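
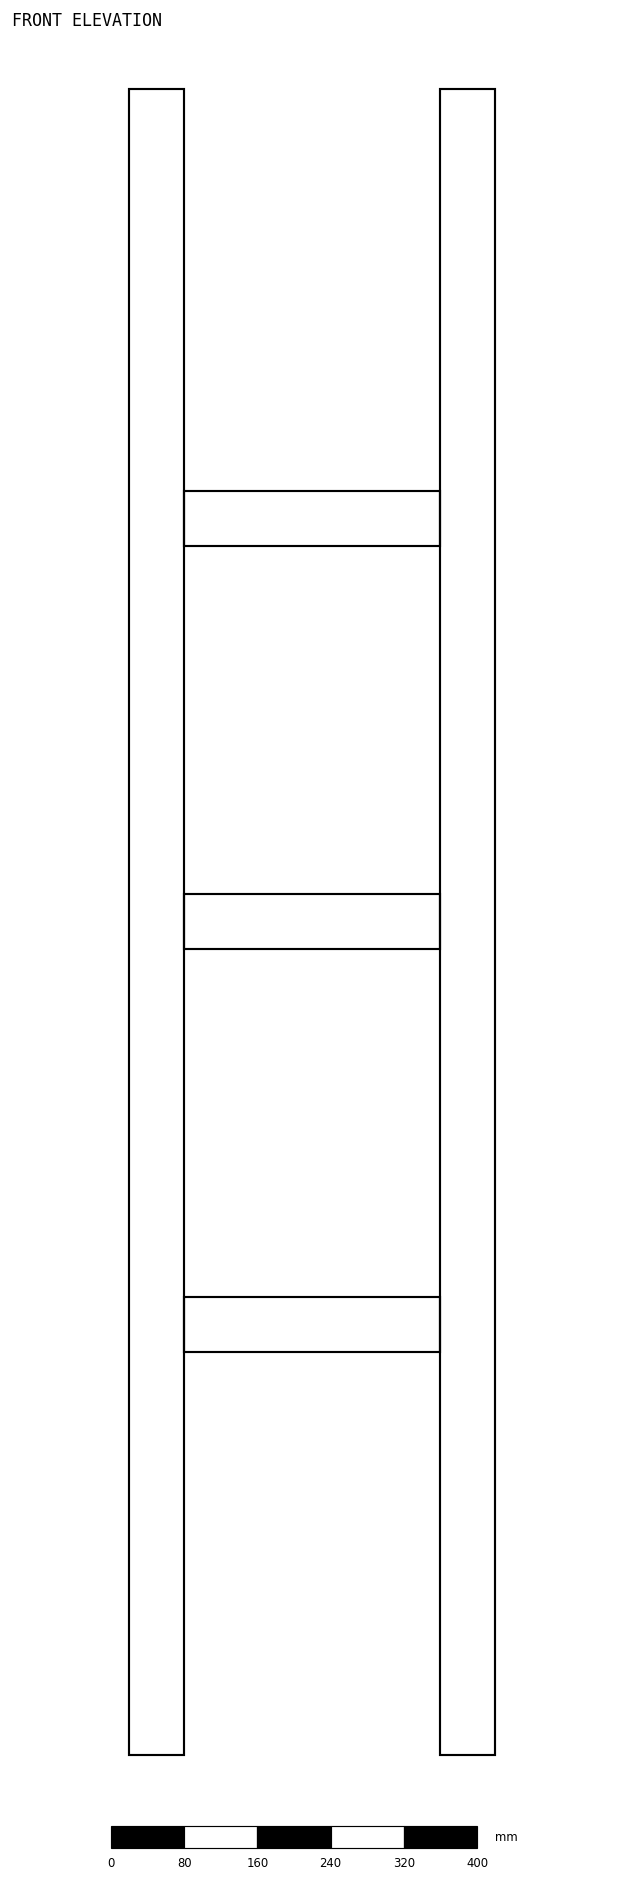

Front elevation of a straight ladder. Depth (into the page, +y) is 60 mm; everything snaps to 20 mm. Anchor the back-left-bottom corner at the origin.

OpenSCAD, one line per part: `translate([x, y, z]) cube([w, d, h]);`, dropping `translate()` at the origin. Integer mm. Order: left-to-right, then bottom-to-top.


cube([60, 60, 1820]);
translate([60, 0, 440]) cube([280, 60, 60]);
translate([60, 0, 880]) cube([280, 60, 60]);
translate([60, 0, 1320]) cube([280, 60, 60]);
translate([340, 0, 0]) cube([60, 60, 1820]);


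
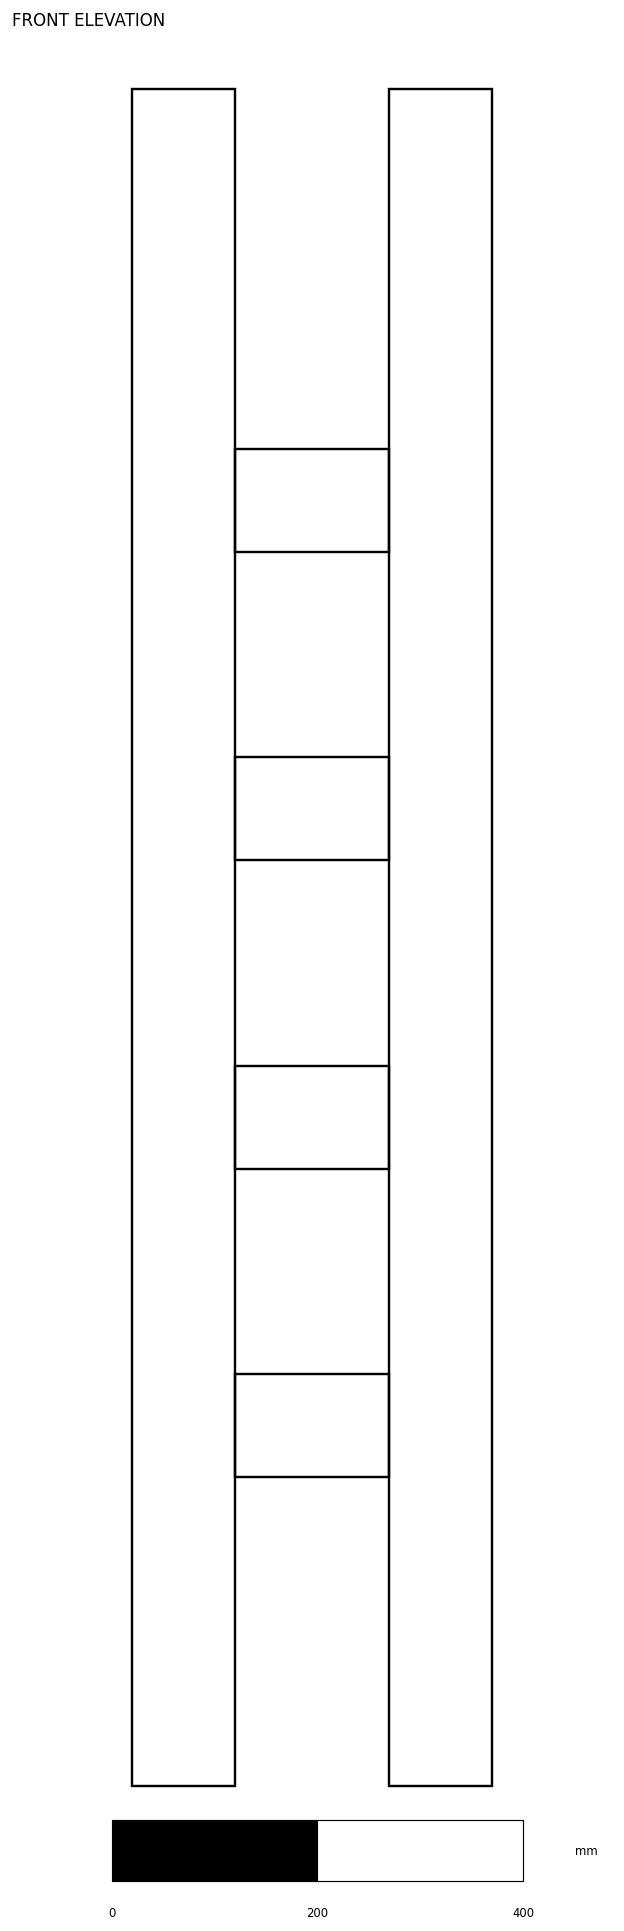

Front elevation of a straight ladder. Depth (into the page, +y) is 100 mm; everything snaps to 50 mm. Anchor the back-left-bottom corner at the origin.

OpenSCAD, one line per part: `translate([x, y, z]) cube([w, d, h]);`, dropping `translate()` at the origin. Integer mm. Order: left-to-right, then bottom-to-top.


cube([100, 100, 1650]);
translate([100, 0, 300]) cube([150, 100, 100]);
translate([100, 0, 600]) cube([150, 100, 100]);
translate([100, 0, 900]) cube([150, 100, 100]);
translate([100, 0, 1200]) cube([150, 100, 100]);
translate([250, 0, 0]) cube([100, 100, 1650]);


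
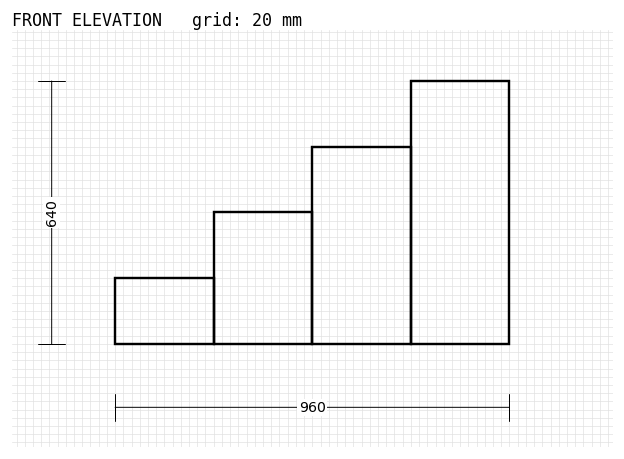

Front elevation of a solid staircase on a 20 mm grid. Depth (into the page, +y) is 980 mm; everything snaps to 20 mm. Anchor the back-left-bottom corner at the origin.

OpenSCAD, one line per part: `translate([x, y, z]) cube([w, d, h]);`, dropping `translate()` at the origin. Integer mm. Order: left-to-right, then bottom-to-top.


cube([240, 980, 160]);
translate([240, 0, 0]) cube([240, 980, 320]);
translate([480, 0, 0]) cube([240, 980, 480]);
translate([720, 0, 0]) cube([240, 980, 640]);


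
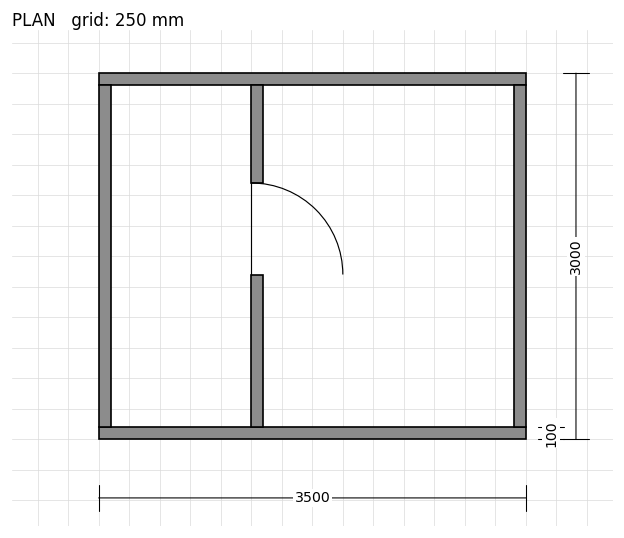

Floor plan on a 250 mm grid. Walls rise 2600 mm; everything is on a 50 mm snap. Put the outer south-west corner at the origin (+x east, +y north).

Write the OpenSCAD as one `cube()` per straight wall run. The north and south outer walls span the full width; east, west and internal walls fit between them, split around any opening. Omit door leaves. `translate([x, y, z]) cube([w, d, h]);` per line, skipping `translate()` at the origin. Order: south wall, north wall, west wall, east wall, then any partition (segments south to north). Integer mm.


cube([3500, 100, 2600]);
translate([0, 2900, 0]) cube([3500, 100, 2600]);
translate([0, 100, 0]) cube([100, 2800, 2600]);
translate([3400, 100, 0]) cube([100, 2800, 2600]);
translate([1250, 100, 0]) cube([100, 1250, 2600]);
translate([1250, 2100, 0]) cube([100, 800, 2600]);


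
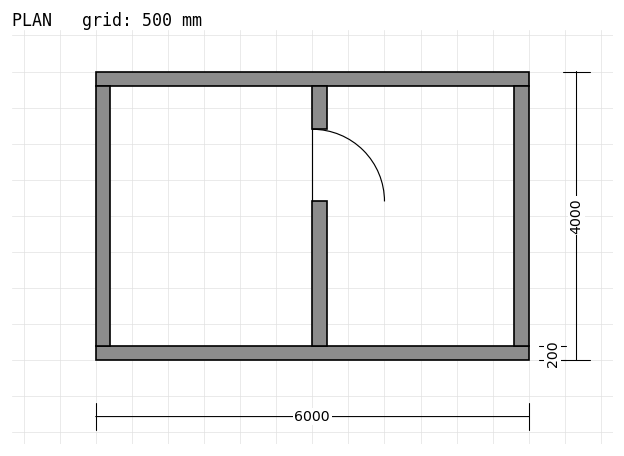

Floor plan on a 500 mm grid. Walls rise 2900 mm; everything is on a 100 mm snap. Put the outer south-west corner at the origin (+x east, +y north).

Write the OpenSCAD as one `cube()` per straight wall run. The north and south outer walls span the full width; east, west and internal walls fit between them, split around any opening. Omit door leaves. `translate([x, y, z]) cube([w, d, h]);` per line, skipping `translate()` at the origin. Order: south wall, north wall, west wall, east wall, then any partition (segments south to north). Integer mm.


cube([6000, 200, 2900]);
translate([0, 3800, 0]) cube([6000, 200, 2900]);
translate([0, 200, 0]) cube([200, 3600, 2900]);
translate([5800, 200, 0]) cube([200, 3600, 2900]);
translate([3000, 200, 0]) cube([200, 2000, 2900]);
translate([3000, 3200, 0]) cube([200, 600, 2900]);


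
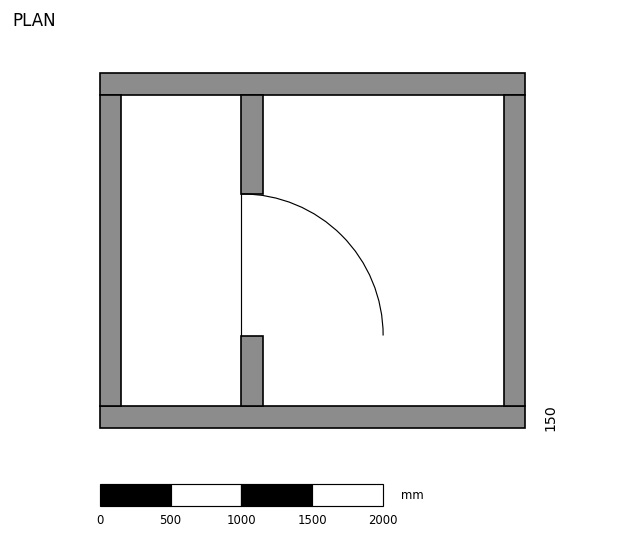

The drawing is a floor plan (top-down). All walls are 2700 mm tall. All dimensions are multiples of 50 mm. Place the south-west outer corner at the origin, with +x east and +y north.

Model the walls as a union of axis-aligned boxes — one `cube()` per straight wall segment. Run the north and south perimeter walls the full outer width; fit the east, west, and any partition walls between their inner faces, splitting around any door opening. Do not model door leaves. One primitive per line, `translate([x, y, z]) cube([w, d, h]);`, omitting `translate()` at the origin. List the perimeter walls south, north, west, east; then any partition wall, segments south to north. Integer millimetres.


cube([3000, 150, 2700]);
translate([0, 2350, 0]) cube([3000, 150, 2700]);
translate([0, 150, 0]) cube([150, 2200, 2700]);
translate([2850, 150, 0]) cube([150, 2200, 2700]);
translate([1000, 150, 0]) cube([150, 500, 2700]);
translate([1000, 1650, 0]) cube([150, 700, 2700]);


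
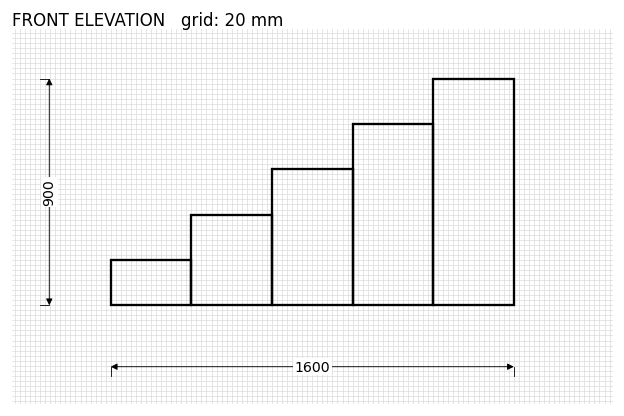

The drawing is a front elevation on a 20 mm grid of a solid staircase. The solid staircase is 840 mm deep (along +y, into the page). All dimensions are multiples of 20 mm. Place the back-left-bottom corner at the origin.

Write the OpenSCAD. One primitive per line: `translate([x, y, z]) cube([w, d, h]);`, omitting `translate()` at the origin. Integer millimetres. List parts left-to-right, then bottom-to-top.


cube([320, 840, 180]);
translate([320, 0, 0]) cube([320, 840, 360]);
translate([640, 0, 0]) cube([320, 840, 540]);
translate([960, 0, 0]) cube([320, 840, 720]);
translate([1280, 0, 0]) cube([320, 840, 900]);


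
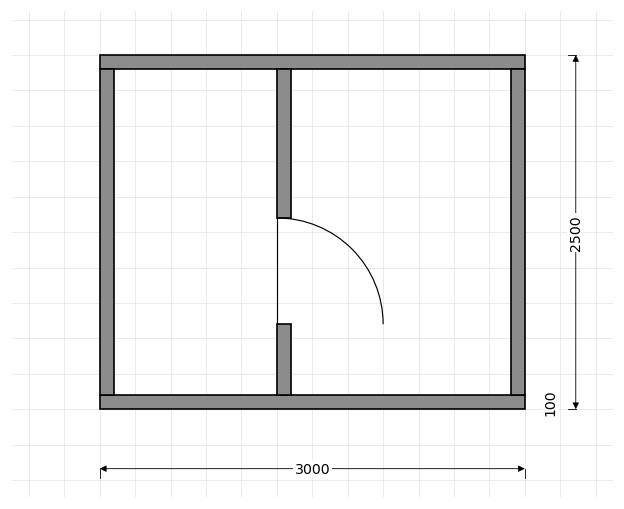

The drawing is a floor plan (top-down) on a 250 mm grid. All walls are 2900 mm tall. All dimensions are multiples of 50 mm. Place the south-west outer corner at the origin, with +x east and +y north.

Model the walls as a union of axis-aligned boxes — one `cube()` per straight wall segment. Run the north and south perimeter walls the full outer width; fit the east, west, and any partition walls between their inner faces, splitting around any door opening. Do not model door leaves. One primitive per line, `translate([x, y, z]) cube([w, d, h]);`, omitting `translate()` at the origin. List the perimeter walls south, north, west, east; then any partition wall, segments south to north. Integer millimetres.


cube([3000, 100, 2900]);
translate([0, 2400, 0]) cube([3000, 100, 2900]);
translate([0, 100, 0]) cube([100, 2300, 2900]);
translate([2900, 100, 0]) cube([100, 2300, 2900]);
translate([1250, 100, 0]) cube([100, 500, 2900]);
translate([1250, 1350, 0]) cube([100, 1050, 2900]);


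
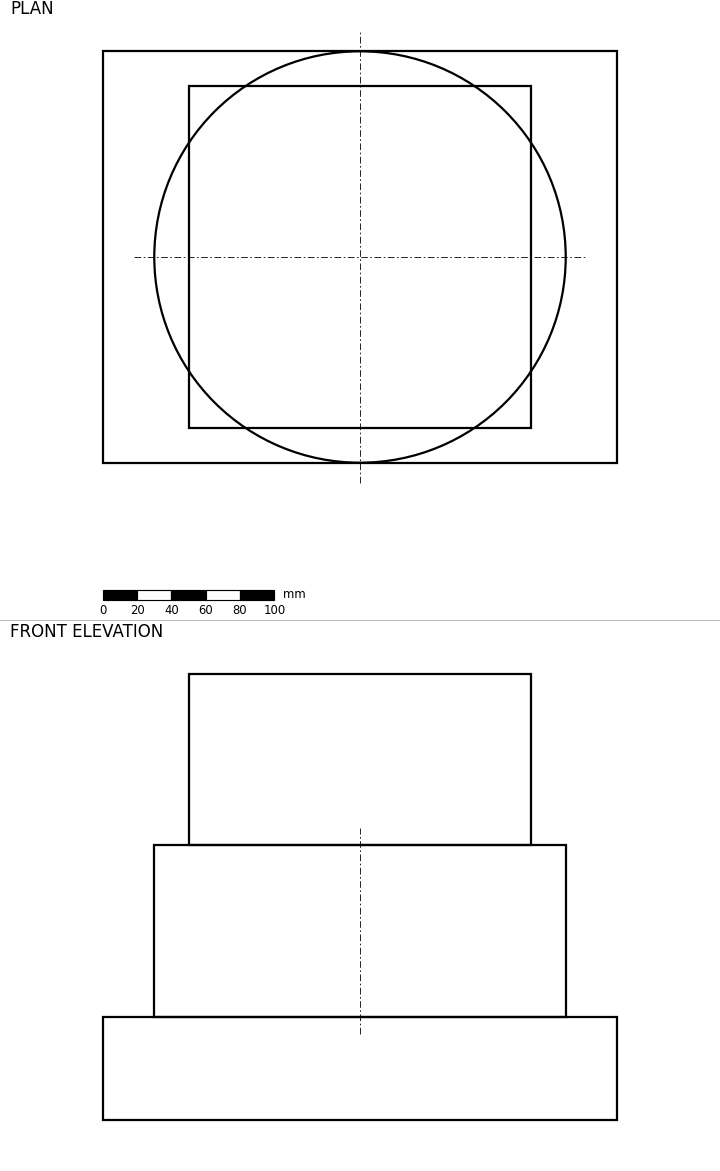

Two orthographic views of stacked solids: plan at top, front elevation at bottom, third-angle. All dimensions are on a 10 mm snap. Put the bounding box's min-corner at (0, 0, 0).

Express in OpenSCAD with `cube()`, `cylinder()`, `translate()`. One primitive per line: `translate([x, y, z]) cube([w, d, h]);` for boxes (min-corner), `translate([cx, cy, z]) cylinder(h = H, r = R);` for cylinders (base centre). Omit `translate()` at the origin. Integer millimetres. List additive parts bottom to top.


cube([300, 240, 60]);
translate([150, 120, 60]) cylinder(h = 100, r = 120);
translate([50, 20, 160]) cube([200, 200, 100]);


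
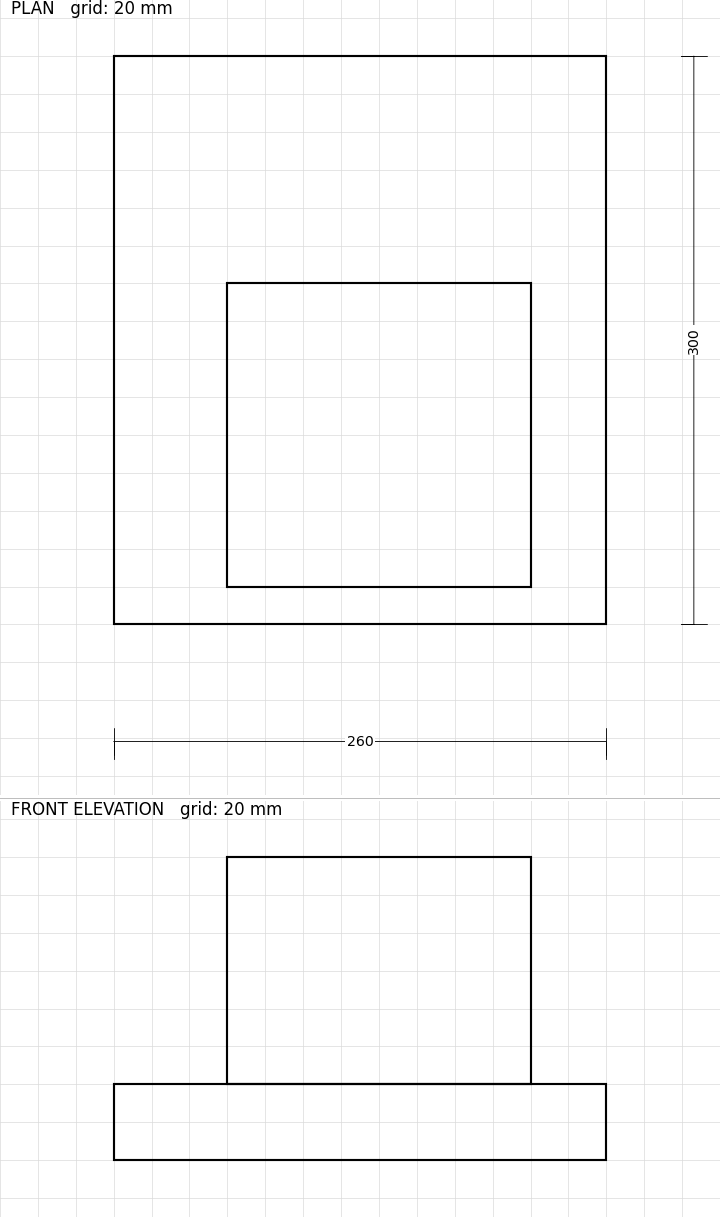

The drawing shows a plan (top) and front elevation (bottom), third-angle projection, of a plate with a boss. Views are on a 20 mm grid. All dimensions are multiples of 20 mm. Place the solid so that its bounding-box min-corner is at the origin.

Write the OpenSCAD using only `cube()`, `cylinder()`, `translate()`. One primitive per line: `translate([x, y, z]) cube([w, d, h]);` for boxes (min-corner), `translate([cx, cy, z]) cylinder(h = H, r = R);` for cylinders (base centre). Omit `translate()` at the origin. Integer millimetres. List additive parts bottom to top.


cube([260, 300, 40]);
translate([60, 20, 40]) cube([160, 160, 120]);


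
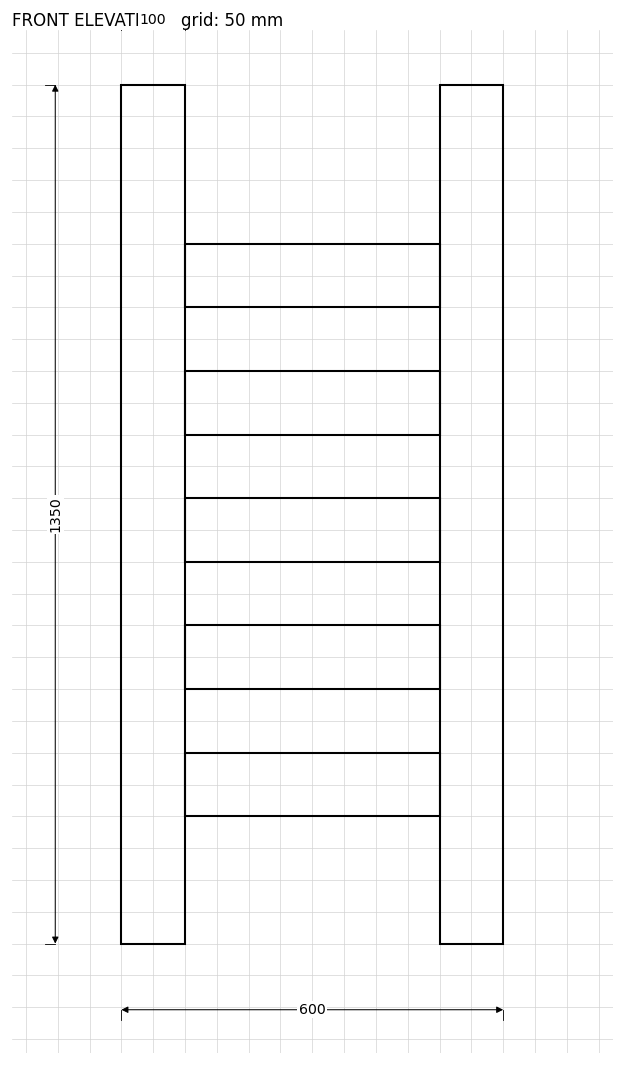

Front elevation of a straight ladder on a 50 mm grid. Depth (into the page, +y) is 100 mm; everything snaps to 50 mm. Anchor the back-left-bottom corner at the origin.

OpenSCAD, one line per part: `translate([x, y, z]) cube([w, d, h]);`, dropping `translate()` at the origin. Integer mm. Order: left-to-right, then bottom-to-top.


cube([100, 100, 1350]);
translate([100, 0, 200]) cube([400, 100, 100]);
translate([100, 0, 400]) cube([400, 100, 100]);
translate([100, 0, 600]) cube([400, 100, 100]);
translate([100, 0, 800]) cube([400, 100, 100]);
translate([100, 0, 1000]) cube([400, 100, 100]);
translate([500, 0, 0]) cube([100, 100, 1350]);


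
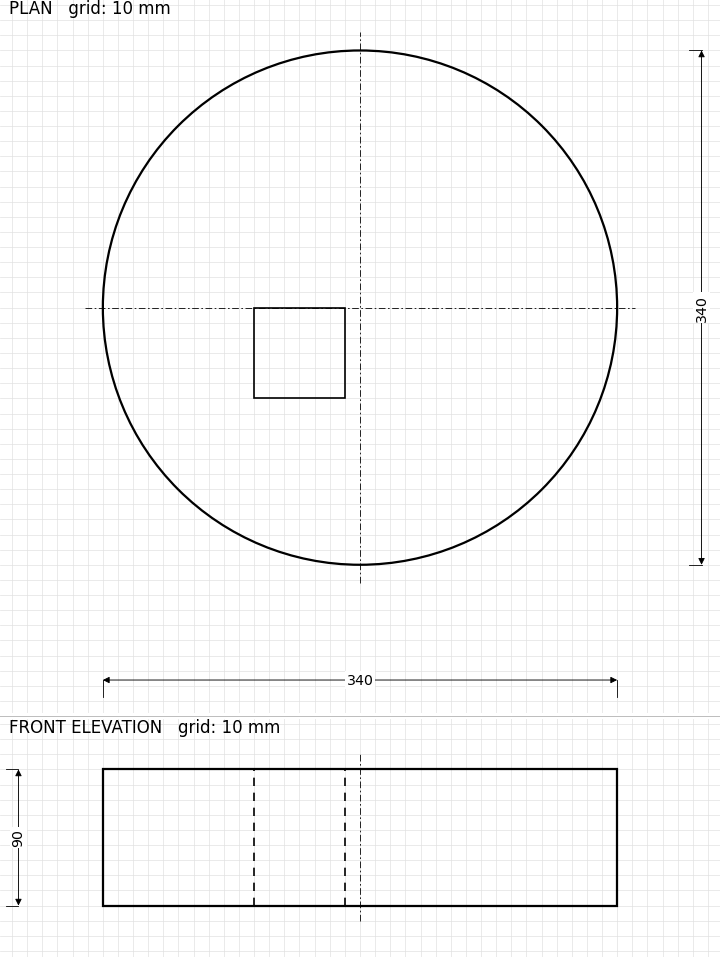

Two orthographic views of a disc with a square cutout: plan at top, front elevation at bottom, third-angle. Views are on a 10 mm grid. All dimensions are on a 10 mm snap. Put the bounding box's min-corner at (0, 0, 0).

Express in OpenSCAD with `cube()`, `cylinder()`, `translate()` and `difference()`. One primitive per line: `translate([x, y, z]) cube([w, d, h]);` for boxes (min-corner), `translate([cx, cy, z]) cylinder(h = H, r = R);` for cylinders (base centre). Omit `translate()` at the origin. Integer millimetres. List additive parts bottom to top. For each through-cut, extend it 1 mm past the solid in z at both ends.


difference() {
  translate([170, 170, 0]) cylinder(h = 90, r = 170);
  translate([100, 110, -1]) cube([60, 60, 92]);
}


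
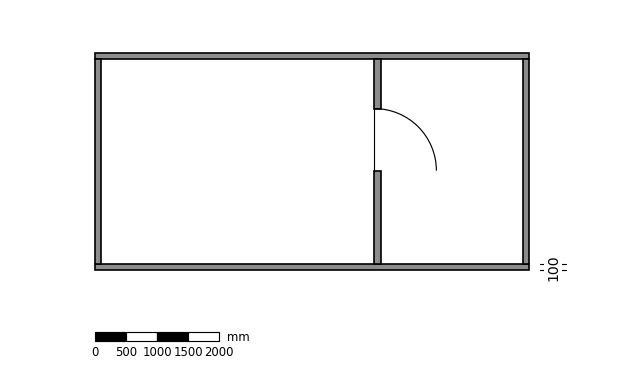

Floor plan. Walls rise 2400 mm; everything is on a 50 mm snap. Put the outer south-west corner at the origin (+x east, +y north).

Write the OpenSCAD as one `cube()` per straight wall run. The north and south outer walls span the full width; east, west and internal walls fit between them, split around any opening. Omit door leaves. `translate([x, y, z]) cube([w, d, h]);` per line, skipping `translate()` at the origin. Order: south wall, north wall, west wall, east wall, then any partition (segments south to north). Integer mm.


cube([7000, 100, 2400]);
translate([0, 3400, 0]) cube([7000, 100, 2400]);
translate([0, 100, 0]) cube([100, 3300, 2400]);
translate([6900, 100, 0]) cube([100, 3300, 2400]);
translate([4500, 100, 0]) cube([100, 1500, 2400]);
translate([4500, 2600, 0]) cube([100, 800, 2400]);


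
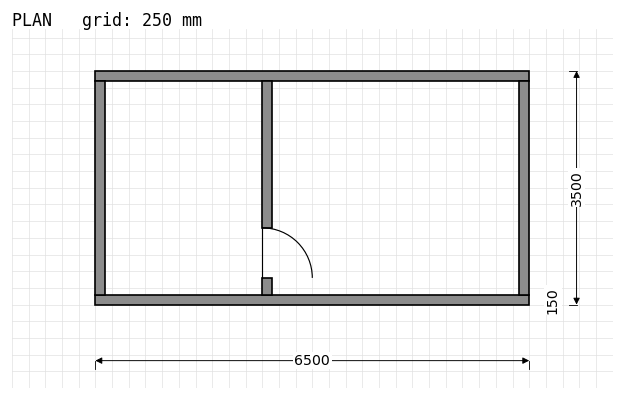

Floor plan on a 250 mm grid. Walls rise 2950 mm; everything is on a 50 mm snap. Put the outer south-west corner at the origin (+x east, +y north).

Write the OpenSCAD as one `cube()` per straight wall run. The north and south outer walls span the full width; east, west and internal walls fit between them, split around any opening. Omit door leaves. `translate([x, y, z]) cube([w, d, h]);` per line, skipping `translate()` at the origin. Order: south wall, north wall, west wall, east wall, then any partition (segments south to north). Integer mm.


cube([6500, 150, 2950]);
translate([0, 3350, 0]) cube([6500, 150, 2950]);
translate([0, 150, 0]) cube([150, 3200, 2950]);
translate([6350, 150, 0]) cube([150, 3200, 2950]);
translate([2500, 150, 0]) cube([150, 250, 2950]);
translate([2500, 1150, 0]) cube([150, 2200, 2950]);


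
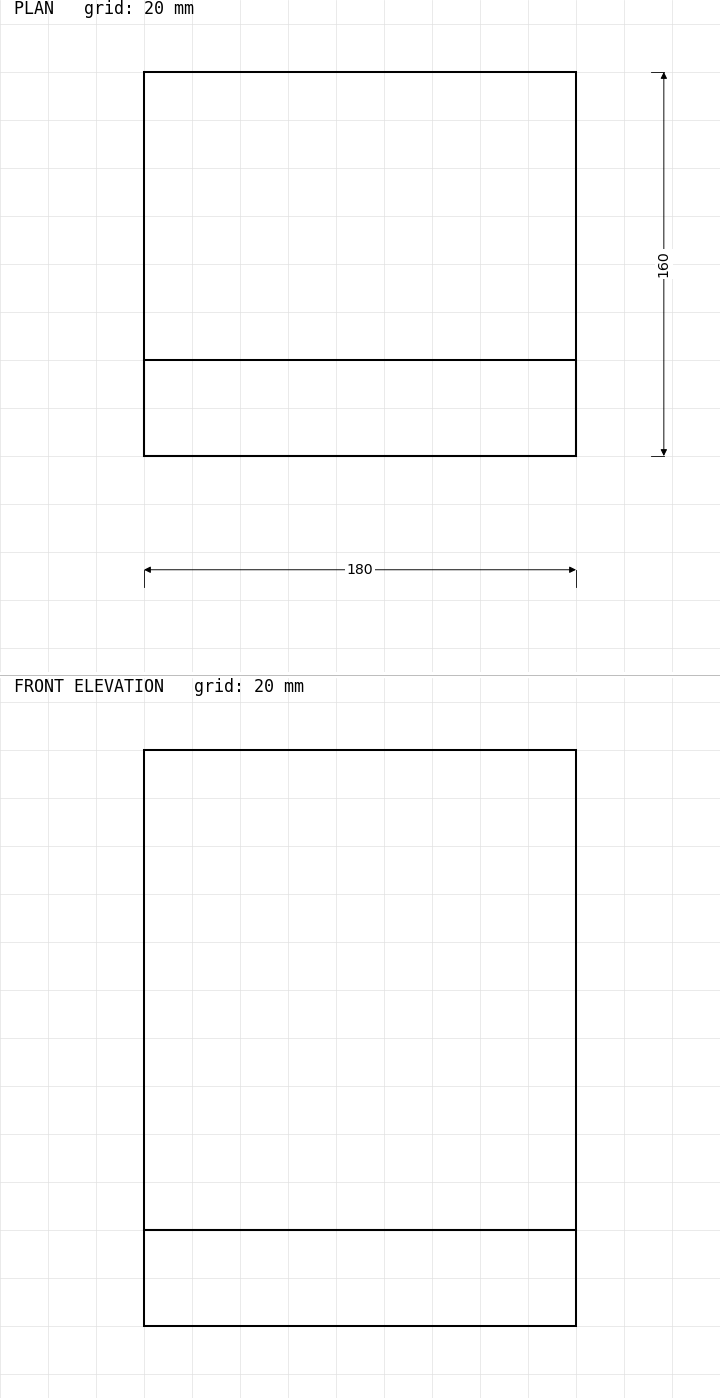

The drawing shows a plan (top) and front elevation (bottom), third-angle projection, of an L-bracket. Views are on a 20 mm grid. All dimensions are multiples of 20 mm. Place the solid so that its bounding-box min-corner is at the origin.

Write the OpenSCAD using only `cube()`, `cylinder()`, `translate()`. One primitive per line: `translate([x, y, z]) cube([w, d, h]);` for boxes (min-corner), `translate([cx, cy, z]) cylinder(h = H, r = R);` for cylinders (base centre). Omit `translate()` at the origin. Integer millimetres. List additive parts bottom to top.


cube([180, 160, 40]);
translate([0, 0, 40]) cube([180, 40, 200]);


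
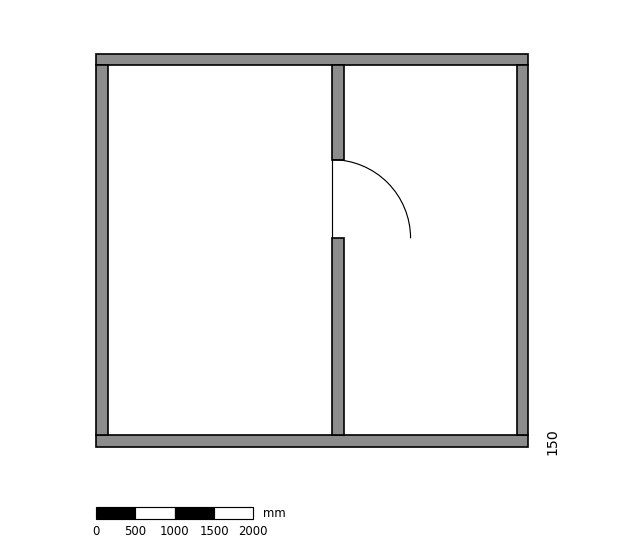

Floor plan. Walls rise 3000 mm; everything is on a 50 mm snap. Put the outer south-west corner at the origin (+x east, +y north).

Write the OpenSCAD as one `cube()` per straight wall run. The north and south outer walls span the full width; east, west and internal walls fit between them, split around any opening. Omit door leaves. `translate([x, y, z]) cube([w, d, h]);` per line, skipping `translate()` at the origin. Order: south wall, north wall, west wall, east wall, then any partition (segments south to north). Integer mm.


cube([5500, 150, 3000]);
translate([0, 4850, 0]) cube([5500, 150, 3000]);
translate([0, 150, 0]) cube([150, 4700, 3000]);
translate([5350, 150, 0]) cube([150, 4700, 3000]);
translate([3000, 150, 0]) cube([150, 2500, 3000]);
translate([3000, 3650, 0]) cube([150, 1200, 3000]);


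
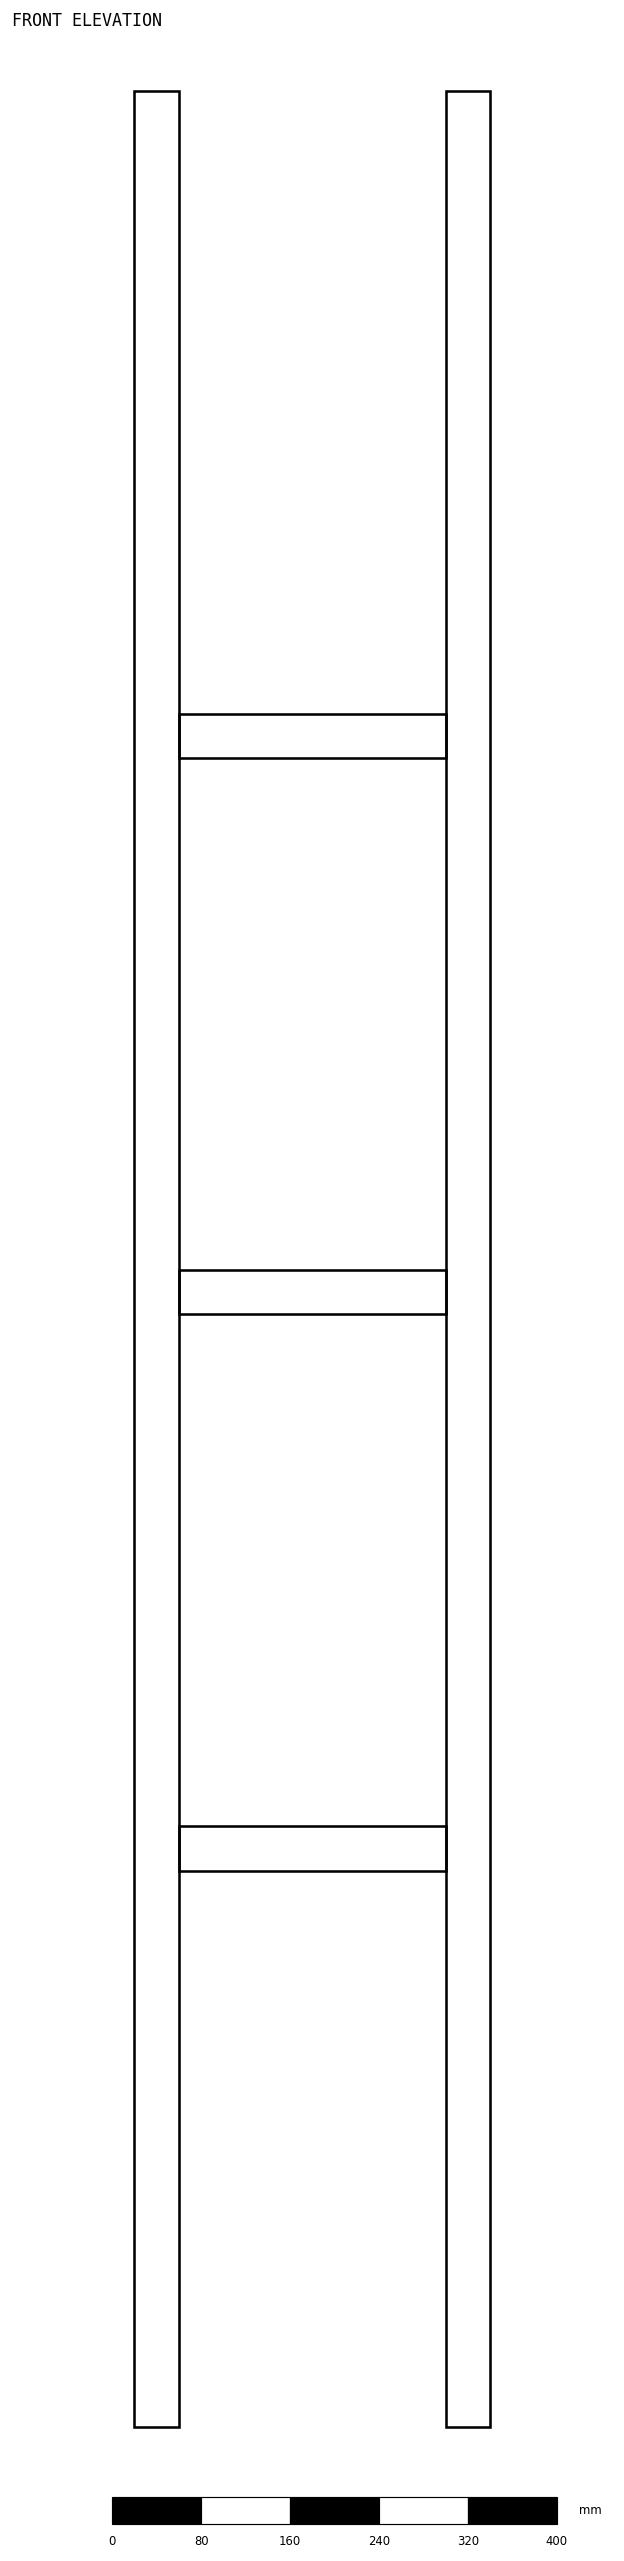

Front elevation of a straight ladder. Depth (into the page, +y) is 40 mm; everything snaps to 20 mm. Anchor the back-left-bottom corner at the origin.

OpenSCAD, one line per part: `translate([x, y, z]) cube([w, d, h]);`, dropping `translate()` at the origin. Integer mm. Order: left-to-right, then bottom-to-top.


cube([40, 40, 2100]);
translate([40, 0, 500]) cube([240, 40, 40]);
translate([40, 0, 1000]) cube([240, 40, 40]);
translate([40, 0, 1500]) cube([240, 40, 40]);
translate([280, 0, 0]) cube([40, 40, 2100]);


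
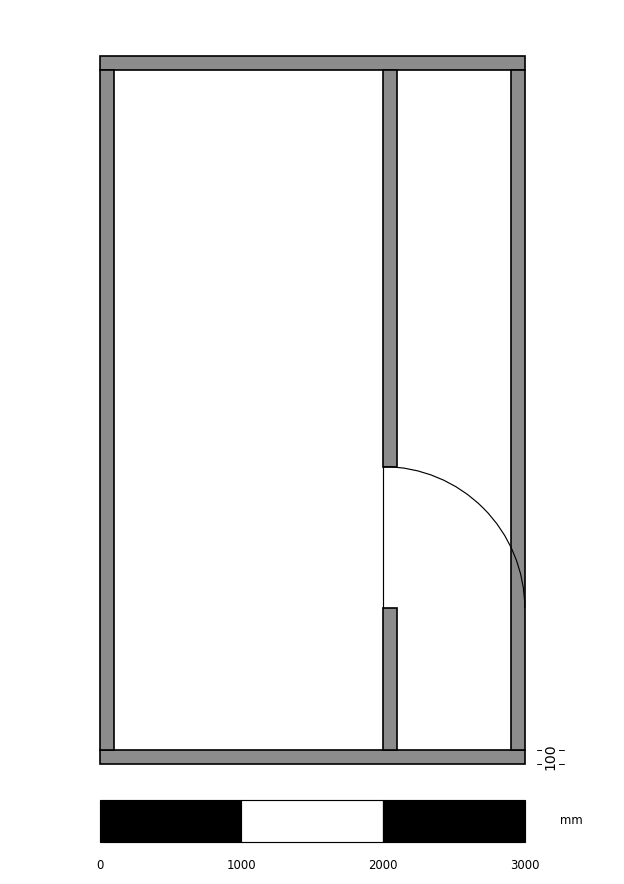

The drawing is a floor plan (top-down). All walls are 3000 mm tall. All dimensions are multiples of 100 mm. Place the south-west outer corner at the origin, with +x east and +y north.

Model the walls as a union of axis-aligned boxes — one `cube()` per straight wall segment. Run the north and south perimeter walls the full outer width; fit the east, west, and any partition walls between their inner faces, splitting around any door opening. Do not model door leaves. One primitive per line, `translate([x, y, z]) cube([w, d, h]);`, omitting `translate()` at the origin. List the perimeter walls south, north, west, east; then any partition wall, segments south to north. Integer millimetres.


cube([3000, 100, 3000]);
translate([0, 4900, 0]) cube([3000, 100, 3000]);
translate([0, 100, 0]) cube([100, 4800, 3000]);
translate([2900, 100, 0]) cube([100, 4800, 3000]);
translate([2000, 100, 0]) cube([100, 1000, 3000]);
translate([2000, 2100, 0]) cube([100, 2800, 3000]);


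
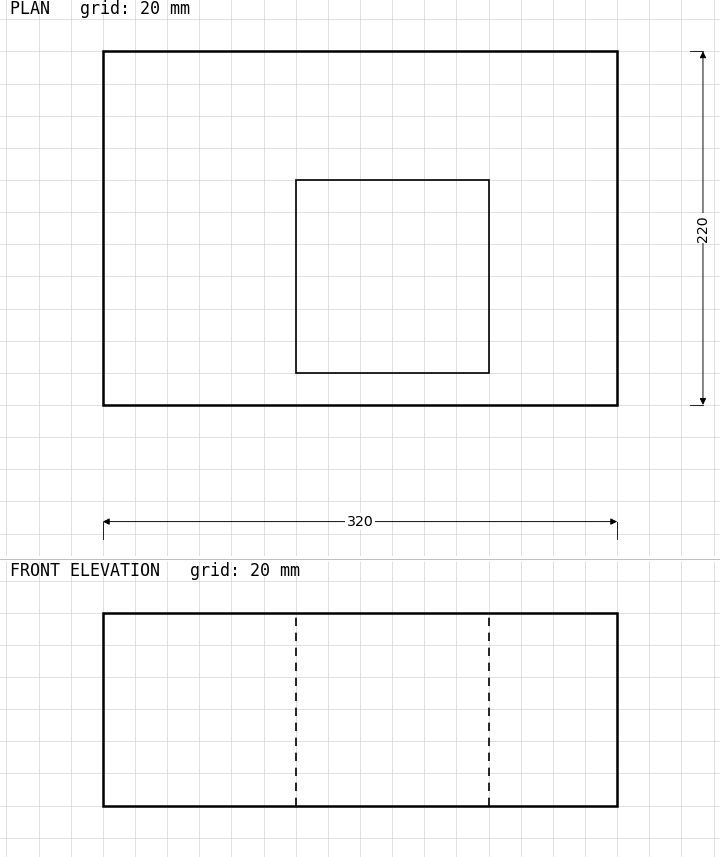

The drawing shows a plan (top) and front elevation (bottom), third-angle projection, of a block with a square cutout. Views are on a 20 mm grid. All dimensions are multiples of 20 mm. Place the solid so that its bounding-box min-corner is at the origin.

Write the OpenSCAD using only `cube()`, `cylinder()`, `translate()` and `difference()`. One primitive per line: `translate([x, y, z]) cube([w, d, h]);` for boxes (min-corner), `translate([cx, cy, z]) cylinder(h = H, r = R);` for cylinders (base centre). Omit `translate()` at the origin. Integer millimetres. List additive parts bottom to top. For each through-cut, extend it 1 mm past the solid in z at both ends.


difference() {
  cube([320, 220, 120]);
  translate([120, 20, -1]) cube([120, 120, 122]);
}


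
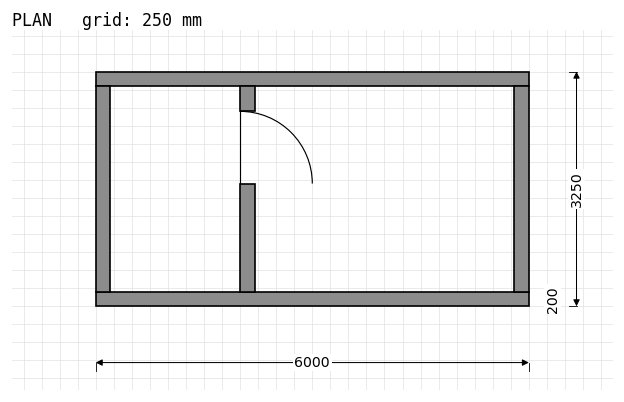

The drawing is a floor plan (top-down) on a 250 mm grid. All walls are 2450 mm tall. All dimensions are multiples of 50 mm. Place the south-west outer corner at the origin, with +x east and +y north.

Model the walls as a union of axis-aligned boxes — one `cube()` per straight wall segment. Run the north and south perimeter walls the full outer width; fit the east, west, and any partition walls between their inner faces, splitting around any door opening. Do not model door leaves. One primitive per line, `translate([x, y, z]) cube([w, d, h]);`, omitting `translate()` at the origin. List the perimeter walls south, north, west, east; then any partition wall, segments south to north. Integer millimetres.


cube([6000, 200, 2450]);
translate([0, 3050, 0]) cube([6000, 200, 2450]);
translate([0, 200, 0]) cube([200, 2850, 2450]);
translate([5800, 200, 0]) cube([200, 2850, 2450]);
translate([2000, 200, 0]) cube([200, 1500, 2450]);
translate([2000, 2700, 0]) cube([200, 350, 2450]);


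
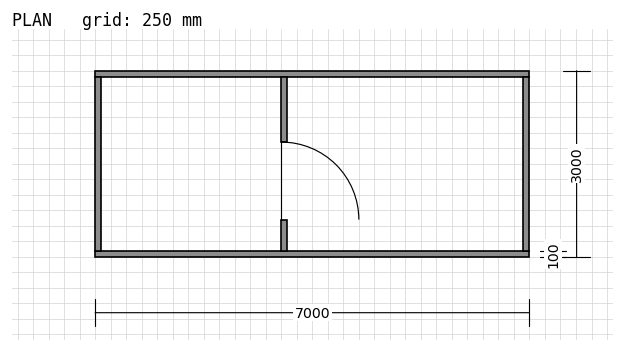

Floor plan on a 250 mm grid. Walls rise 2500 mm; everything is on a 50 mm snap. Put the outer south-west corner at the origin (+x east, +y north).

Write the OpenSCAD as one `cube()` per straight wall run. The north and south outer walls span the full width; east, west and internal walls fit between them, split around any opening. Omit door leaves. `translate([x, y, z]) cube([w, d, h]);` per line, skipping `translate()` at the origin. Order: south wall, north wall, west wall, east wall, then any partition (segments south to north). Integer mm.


cube([7000, 100, 2500]);
translate([0, 2900, 0]) cube([7000, 100, 2500]);
translate([0, 100, 0]) cube([100, 2800, 2500]);
translate([6900, 100, 0]) cube([100, 2800, 2500]);
translate([3000, 100, 0]) cube([100, 500, 2500]);
translate([3000, 1850, 0]) cube([100, 1050, 2500]);


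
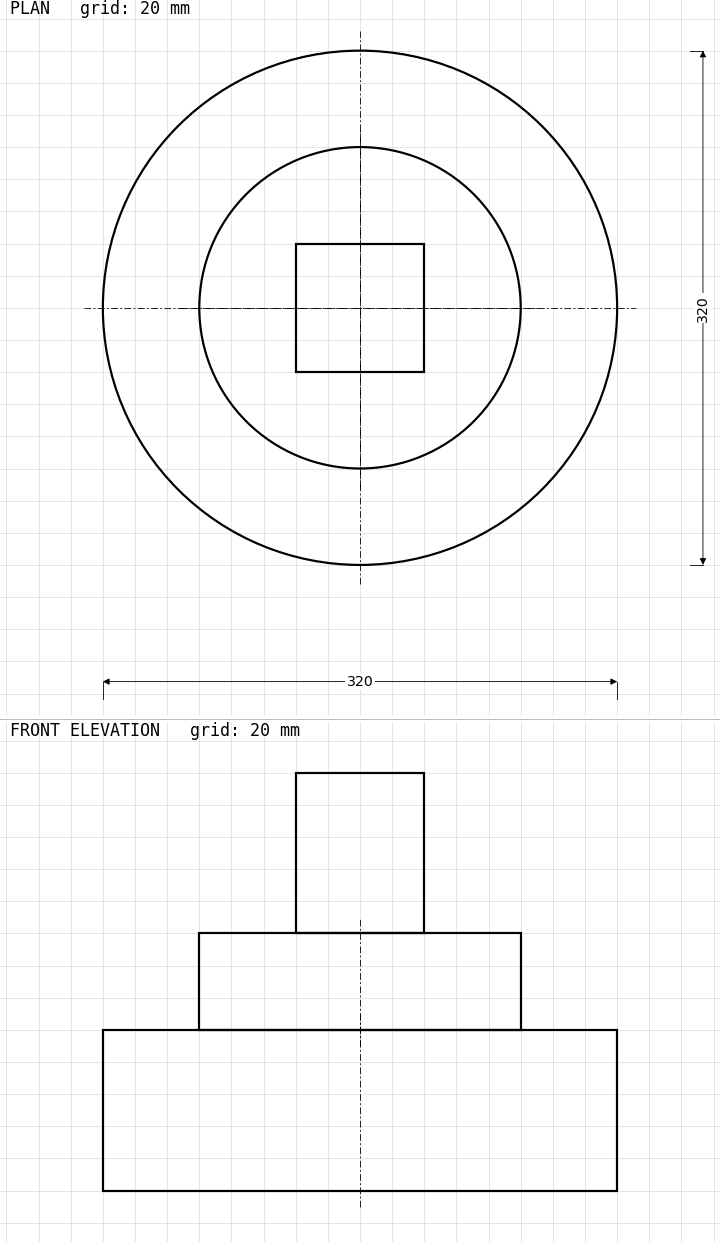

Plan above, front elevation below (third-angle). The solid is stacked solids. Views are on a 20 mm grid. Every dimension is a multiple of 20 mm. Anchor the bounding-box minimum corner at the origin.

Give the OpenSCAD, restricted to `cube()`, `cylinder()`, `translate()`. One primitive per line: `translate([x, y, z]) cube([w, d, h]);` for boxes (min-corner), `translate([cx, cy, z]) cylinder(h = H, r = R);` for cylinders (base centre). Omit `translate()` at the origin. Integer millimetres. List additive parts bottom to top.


translate([160, 160, 0]) cylinder(h = 100, r = 160);
translate([160, 160, 100]) cylinder(h = 60, r = 100);
translate([120, 120, 160]) cube([80, 80, 100]);


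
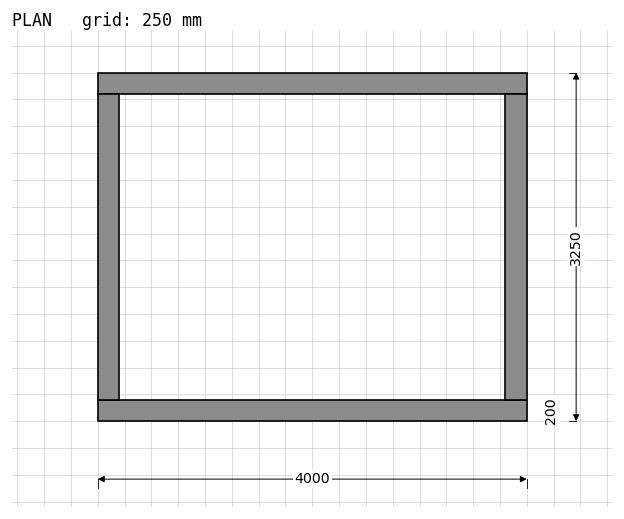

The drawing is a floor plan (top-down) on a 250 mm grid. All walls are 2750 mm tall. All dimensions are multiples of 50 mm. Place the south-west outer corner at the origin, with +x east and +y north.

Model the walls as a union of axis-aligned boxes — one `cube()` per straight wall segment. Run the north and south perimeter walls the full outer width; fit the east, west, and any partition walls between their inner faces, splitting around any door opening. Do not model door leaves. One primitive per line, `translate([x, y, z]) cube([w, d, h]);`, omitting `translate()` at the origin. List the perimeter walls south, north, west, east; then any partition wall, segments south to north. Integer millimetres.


cube([4000, 200, 2750]);
translate([0, 3050, 0]) cube([4000, 200, 2750]);
translate([0, 200, 0]) cube([200, 2850, 2750]);
translate([3800, 200, 0]) cube([200, 2850, 2750]);


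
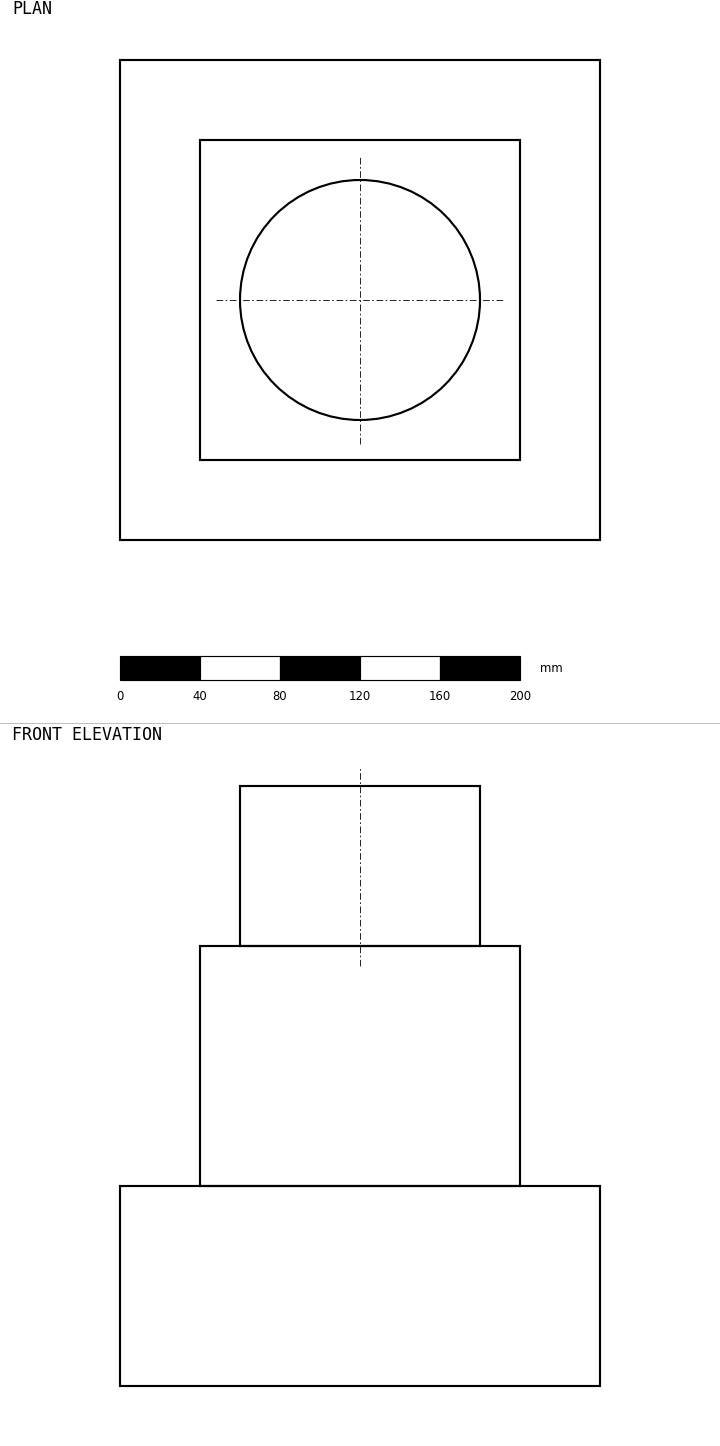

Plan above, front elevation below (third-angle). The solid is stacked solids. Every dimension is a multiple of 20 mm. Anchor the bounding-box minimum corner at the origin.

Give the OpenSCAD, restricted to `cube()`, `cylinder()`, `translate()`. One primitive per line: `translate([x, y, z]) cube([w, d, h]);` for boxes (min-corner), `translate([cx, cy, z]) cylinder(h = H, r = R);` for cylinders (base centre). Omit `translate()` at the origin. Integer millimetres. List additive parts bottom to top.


cube([240, 240, 100]);
translate([40, 40, 100]) cube([160, 160, 120]);
translate([120, 120, 220]) cylinder(h = 80, r = 60);


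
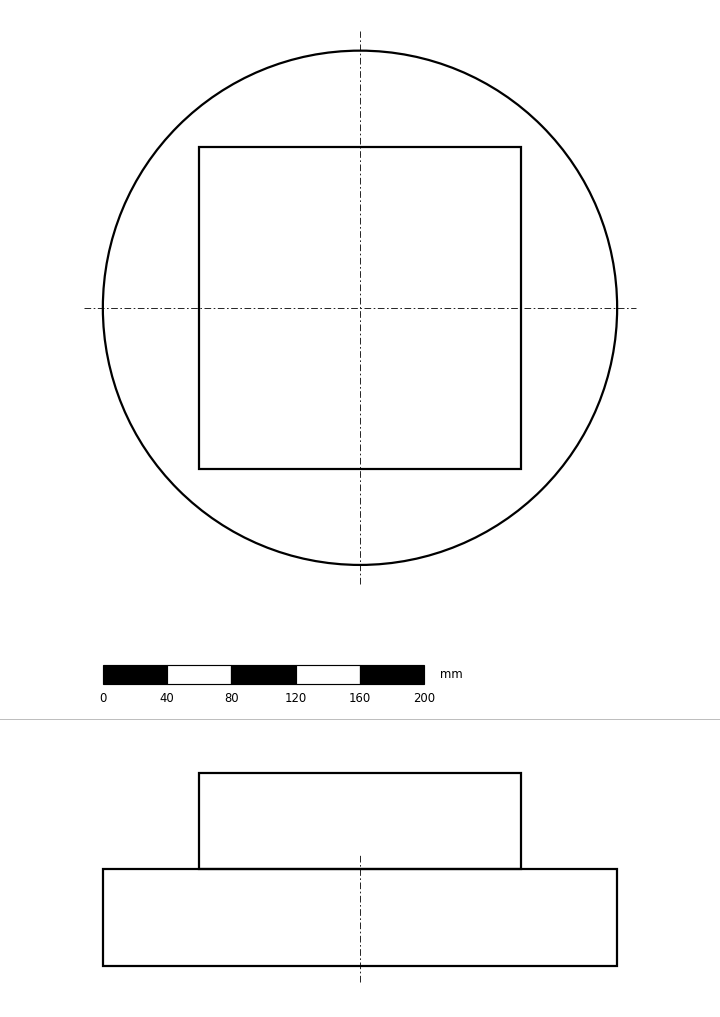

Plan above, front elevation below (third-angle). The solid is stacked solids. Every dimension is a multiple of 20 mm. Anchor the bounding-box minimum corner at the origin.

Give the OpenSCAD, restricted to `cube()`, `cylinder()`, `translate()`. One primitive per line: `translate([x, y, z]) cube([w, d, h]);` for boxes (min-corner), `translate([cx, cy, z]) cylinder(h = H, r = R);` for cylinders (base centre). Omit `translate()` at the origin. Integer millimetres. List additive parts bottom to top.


translate([160, 160, 0]) cylinder(h = 60, r = 160);
translate([60, 60, 60]) cube([200, 200, 60]);


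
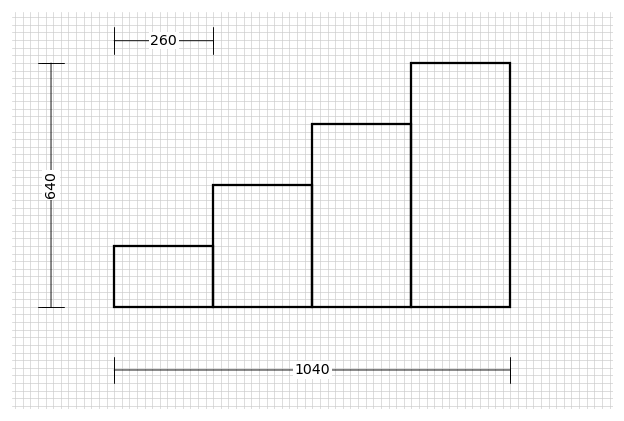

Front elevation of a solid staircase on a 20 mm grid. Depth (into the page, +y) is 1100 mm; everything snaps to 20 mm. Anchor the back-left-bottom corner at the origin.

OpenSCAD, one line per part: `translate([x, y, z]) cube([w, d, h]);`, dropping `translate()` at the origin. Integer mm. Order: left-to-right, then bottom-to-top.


cube([260, 1100, 160]);
translate([260, 0, 0]) cube([260, 1100, 320]);
translate([520, 0, 0]) cube([260, 1100, 480]);
translate([780, 0, 0]) cube([260, 1100, 640]);


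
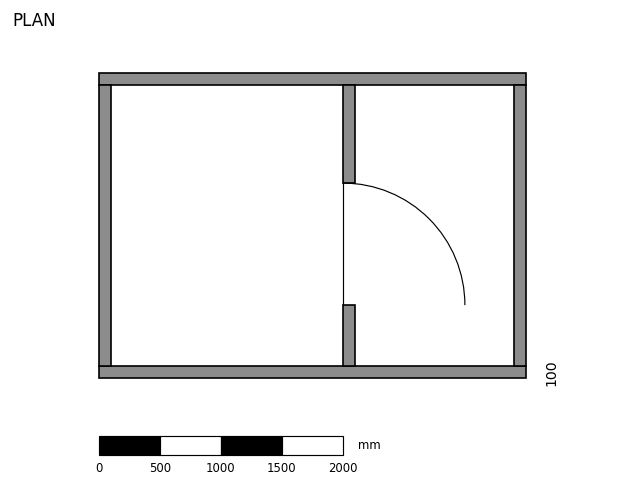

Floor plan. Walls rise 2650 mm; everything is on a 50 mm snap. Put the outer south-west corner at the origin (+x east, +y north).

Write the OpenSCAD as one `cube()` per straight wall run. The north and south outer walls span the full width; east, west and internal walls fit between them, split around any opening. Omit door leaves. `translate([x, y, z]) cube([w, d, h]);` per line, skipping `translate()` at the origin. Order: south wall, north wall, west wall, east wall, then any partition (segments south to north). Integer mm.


cube([3500, 100, 2650]);
translate([0, 2400, 0]) cube([3500, 100, 2650]);
translate([0, 100, 0]) cube([100, 2300, 2650]);
translate([3400, 100, 0]) cube([100, 2300, 2650]);
translate([2000, 100, 0]) cube([100, 500, 2650]);
translate([2000, 1600, 0]) cube([100, 800, 2650]);


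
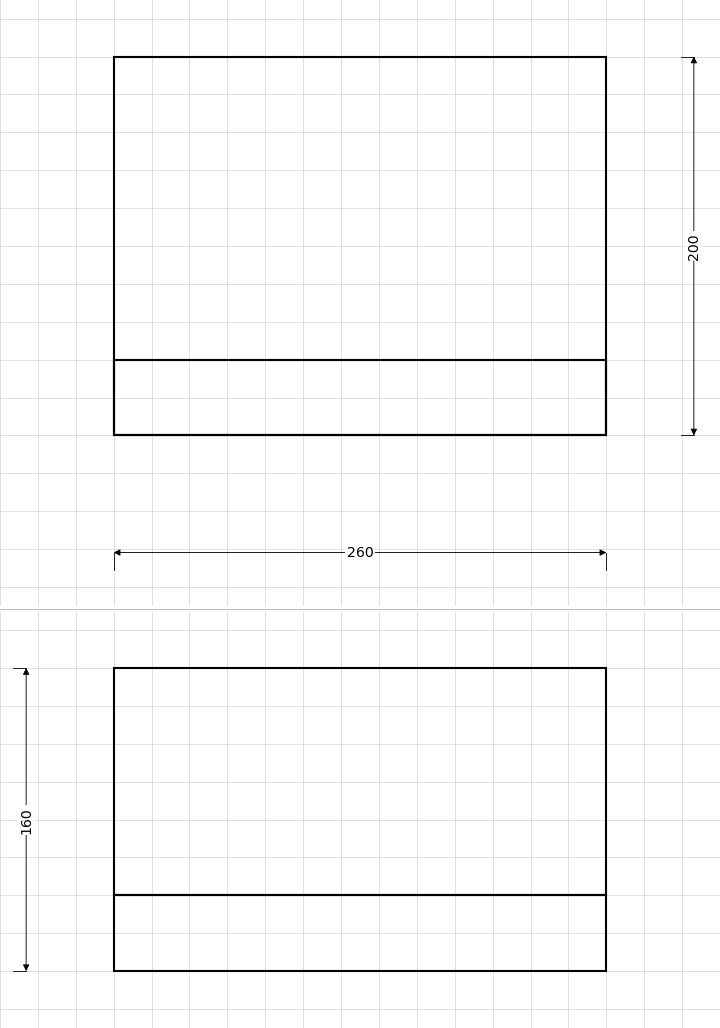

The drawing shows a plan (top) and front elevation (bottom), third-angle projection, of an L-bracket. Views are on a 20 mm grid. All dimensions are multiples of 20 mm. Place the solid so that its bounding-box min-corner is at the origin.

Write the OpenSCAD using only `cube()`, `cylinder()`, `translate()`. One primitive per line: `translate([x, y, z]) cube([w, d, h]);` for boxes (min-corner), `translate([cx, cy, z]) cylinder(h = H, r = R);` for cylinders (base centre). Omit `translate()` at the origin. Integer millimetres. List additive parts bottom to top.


cube([260, 200, 40]);
translate([0, 0, 40]) cube([260, 40, 120]);


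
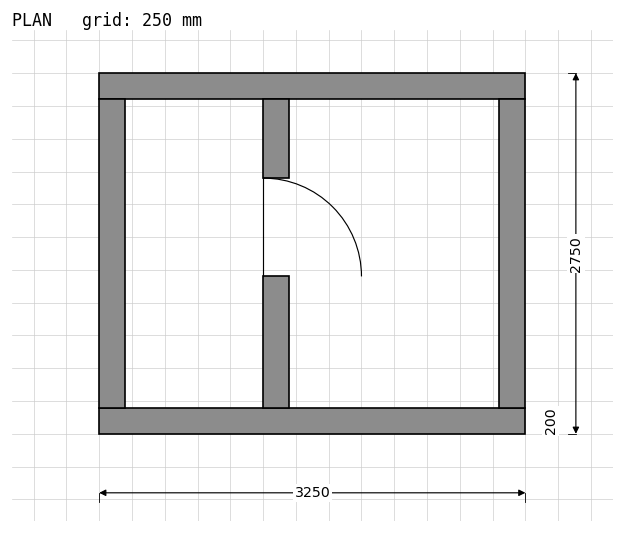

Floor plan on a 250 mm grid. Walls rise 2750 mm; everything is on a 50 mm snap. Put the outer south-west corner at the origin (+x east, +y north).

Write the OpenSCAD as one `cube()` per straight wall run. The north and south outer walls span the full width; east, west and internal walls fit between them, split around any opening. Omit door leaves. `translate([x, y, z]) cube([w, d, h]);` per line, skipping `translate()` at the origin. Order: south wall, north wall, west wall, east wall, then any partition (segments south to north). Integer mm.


cube([3250, 200, 2750]);
translate([0, 2550, 0]) cube([3250, 200, 2750]);
translate([0, 200, 0]) cube([200, 2350, 2750]);
translate([3050, 200, 0]) cube([200, 2350, 2750]);
translate([1250, 200, 0]) cube([200, 1000, 2750]);
translate([1250, 1950, 0]) cube([200, 600, 2750]);


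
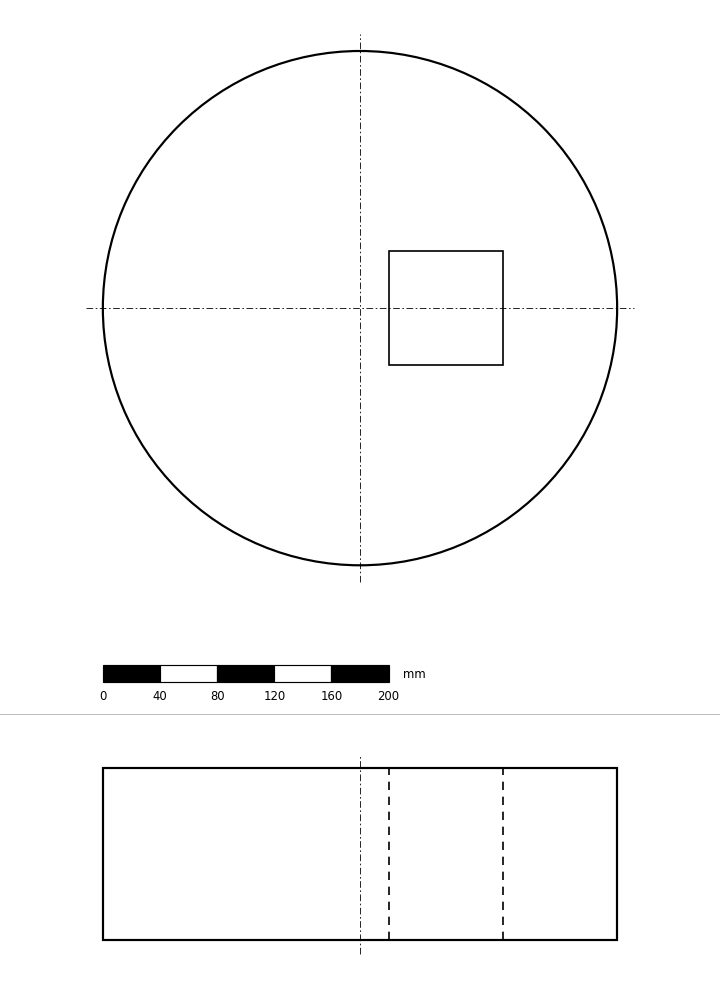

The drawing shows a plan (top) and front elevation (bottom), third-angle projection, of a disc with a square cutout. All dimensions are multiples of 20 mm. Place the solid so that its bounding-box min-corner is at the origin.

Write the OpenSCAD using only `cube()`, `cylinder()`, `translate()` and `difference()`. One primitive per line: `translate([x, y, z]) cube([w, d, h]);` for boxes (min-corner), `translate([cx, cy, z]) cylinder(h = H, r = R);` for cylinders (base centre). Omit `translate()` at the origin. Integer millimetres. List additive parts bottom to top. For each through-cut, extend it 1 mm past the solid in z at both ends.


difference() {
  translate([180, 180, 0]) cylinder(h = 120, r = 180);
  translate([200, 140, -1]) cube([80, 80, 122]);
}


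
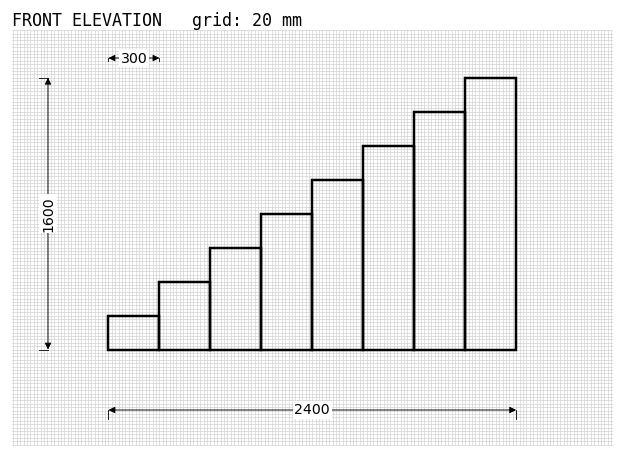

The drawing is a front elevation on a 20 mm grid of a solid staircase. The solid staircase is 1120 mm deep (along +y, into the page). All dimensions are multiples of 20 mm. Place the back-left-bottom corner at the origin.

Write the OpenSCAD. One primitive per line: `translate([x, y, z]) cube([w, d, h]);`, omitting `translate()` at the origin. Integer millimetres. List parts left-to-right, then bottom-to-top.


cube([300, 1120, 200]);
translate([300, 0, 0]) cube([300, 1120, 400]);
translate([600, 0, 0]) cube([300, 1120, 600]);
translate([900, 0, 0]) cube([300, 1120, 800]);
translate([1200, 0, 0]) cube([300, 1120, 1000]);
translate([1500, 0, 0]) cube([300, 1120, 1200]);
translate([1800, 0, 0]) cube([300, 1120, 1400]);
translate([2100, 0, 0]) cube([300, 1120, 1600]);


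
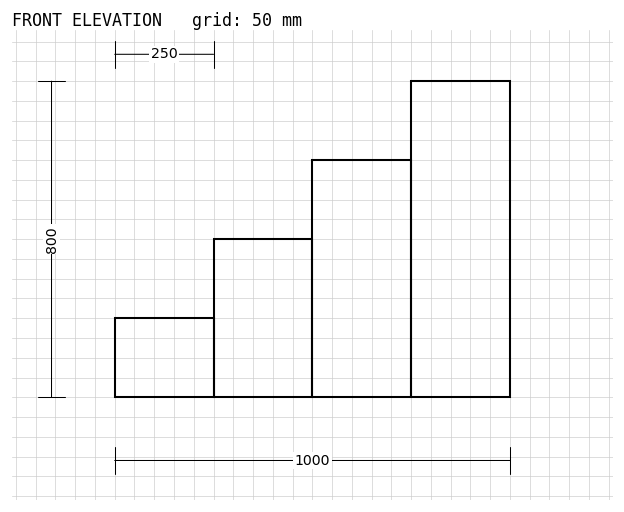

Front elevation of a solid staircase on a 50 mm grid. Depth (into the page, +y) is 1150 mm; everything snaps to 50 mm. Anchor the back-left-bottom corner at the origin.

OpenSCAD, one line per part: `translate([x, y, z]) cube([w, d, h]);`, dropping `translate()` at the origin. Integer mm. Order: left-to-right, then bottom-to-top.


cube([250, 1150, 200]);
translate([250, 0, 0]) cube([250, 1150, 400]);
translate([500, 0, 0]) cube([250, 1150, 600]);
translate([750, 0, 0]) cube([250, 1150, 800]);


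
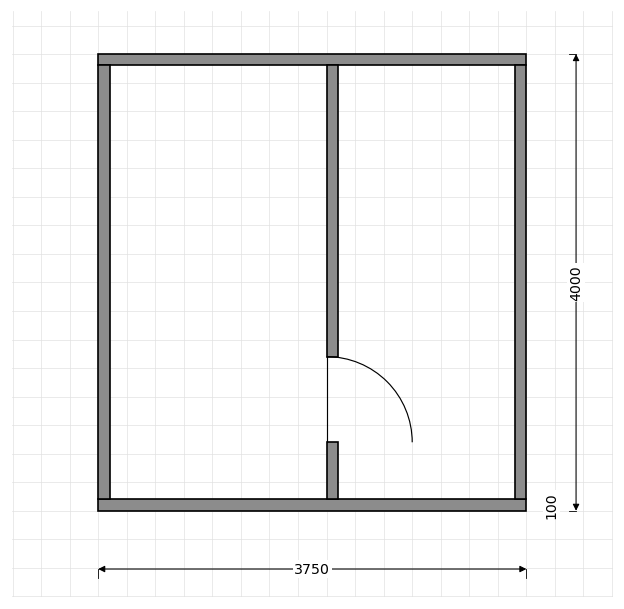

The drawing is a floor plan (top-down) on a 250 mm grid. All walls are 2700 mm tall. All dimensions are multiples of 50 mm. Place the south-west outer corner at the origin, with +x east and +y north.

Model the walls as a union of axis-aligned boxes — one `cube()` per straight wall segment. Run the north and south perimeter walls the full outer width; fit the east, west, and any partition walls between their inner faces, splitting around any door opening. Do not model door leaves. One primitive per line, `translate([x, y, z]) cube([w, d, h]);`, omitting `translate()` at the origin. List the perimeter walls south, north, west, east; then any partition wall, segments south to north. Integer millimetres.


cube([3750, 100, 2700]);
translate([0, 3900, 0]) cube([3750, 100, 2700]);
translate([0, 100, 0]) cube([100, 3800, 2700]);
translate([3650, 100, 0]) cube([100, 3800, 2700]);
translate([2000, 100, 0]) cube([100, 500, 2700]);
translate([2000, 1350, 0]) cube([100, 2550, 2700]);


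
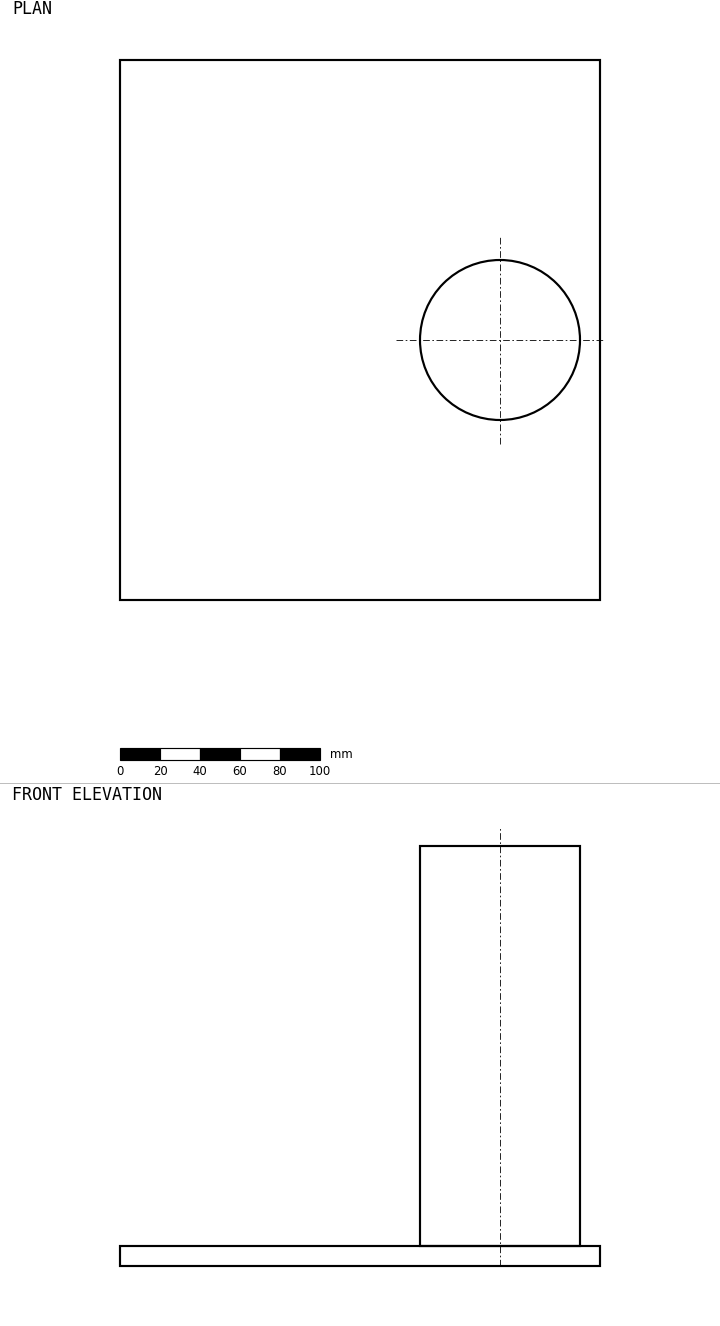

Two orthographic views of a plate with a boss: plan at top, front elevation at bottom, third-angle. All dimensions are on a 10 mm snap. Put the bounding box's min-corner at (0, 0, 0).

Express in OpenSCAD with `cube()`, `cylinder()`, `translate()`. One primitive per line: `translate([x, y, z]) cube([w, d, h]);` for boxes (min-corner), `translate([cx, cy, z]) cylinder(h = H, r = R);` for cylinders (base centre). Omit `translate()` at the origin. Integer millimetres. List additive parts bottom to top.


cube([240, 270, 10]);
translate([190, 130, 10]) cylinder(h = 200, r = 40);


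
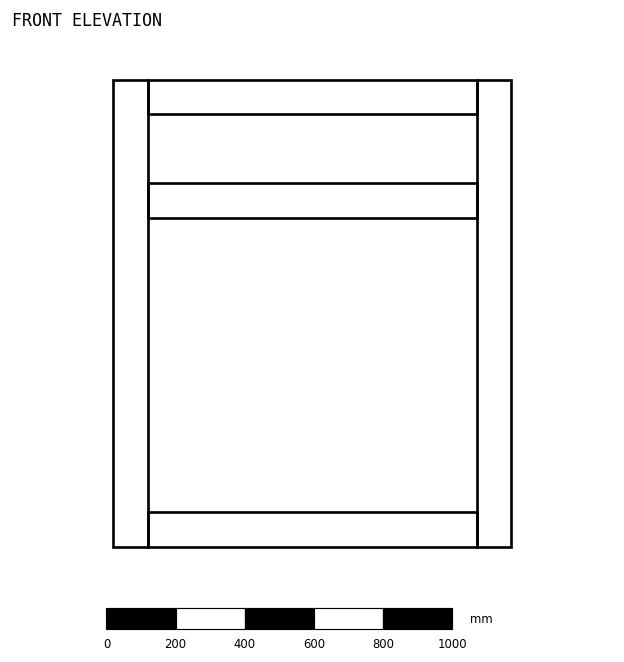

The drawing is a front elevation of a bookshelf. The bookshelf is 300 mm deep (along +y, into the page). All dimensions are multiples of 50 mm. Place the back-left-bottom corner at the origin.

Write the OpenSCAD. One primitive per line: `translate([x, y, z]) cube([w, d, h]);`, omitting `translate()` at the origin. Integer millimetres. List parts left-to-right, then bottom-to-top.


cube([100, 300, 1350]);
translate([100, 0, 0]) cube([950, 300, 100]);
translate([100, 0, 950]) cube([950, 300, 100]);
translate([100, 0, 1250]) cube([950, 300, 100]);
translate([1050, 0, 0]) cube([100, 300, 1350]);


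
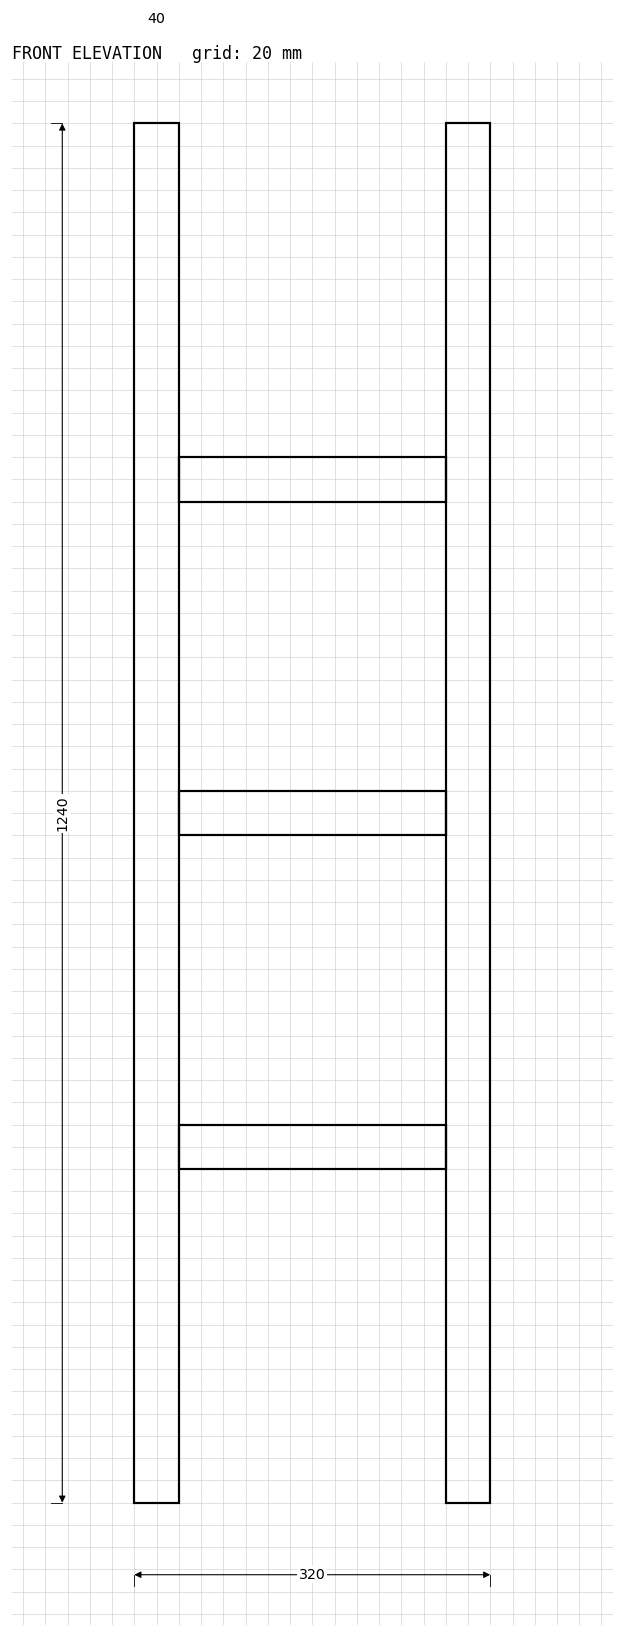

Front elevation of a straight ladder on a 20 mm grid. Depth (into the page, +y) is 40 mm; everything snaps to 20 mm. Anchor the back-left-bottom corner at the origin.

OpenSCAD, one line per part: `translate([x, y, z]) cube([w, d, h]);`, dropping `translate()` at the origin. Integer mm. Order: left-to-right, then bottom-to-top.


cube([40, 40, 1240]);
translate([40, 0, 300]) cube([240, 40, 40]);
translate([40, 0, 600]) cube([240, 40, 40]);
translate([40, 0, 900]) cube([240, 40, 40]);
translate([280, 0, 0]) cube([40, 40, 1240]);


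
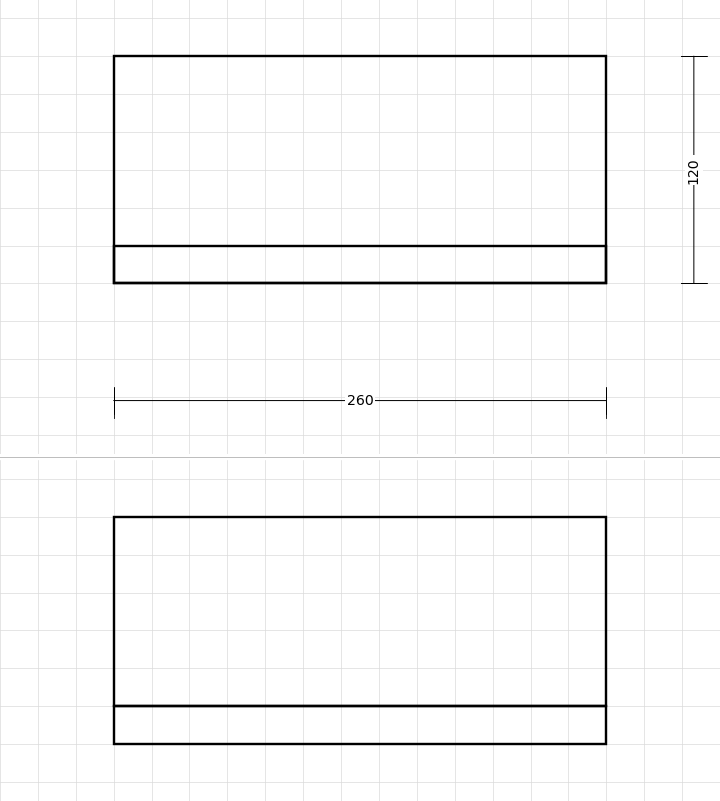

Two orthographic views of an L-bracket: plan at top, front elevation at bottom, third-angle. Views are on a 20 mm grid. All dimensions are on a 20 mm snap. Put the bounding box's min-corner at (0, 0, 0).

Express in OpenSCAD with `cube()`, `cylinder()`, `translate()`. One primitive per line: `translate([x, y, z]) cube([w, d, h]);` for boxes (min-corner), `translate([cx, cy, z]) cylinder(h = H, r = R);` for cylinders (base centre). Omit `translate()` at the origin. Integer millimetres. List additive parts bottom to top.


cube([260, 120, 20]);
translate([0, 0, 20]) cube([260, 20, 100]);
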